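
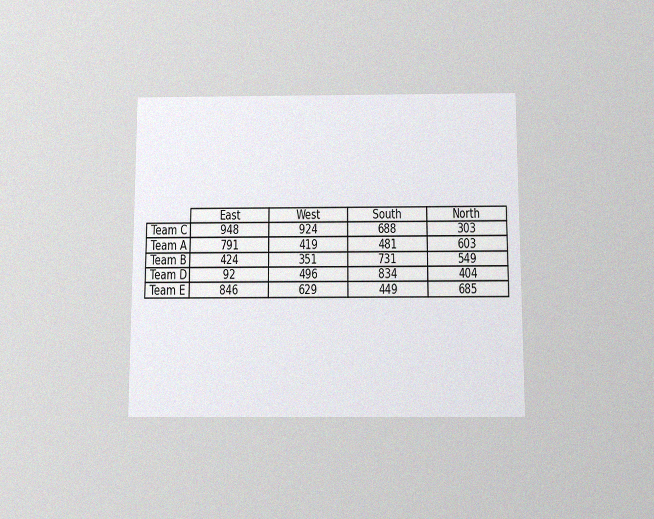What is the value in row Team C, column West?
924

The chart is viewed slightly from below, with some photo noise. The (Team C, West) cell reads 924.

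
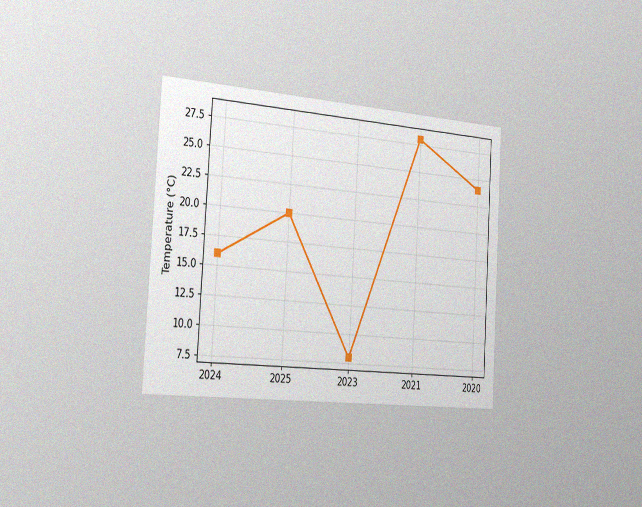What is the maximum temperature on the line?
The chart is tilted about 3° clockwise and viewed slightly from the left, with some photo noise. The highest point is at 2021, and reading across to the y-axis gives 28°C.

28°C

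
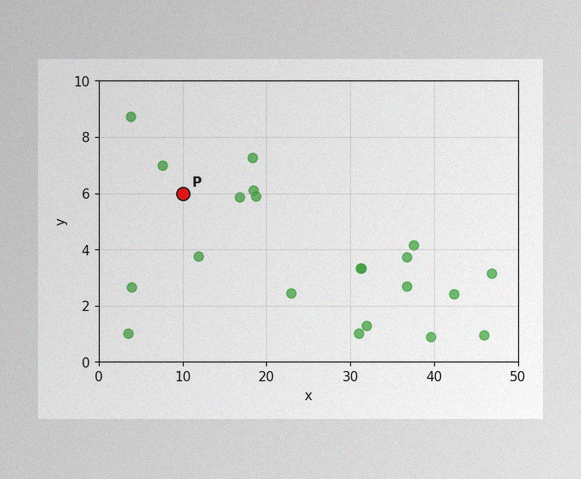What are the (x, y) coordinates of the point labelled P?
The image has some photo noise and uneven lighting. Following the gridlines from P to each axis, P sits at (10, 6).

(10, 6)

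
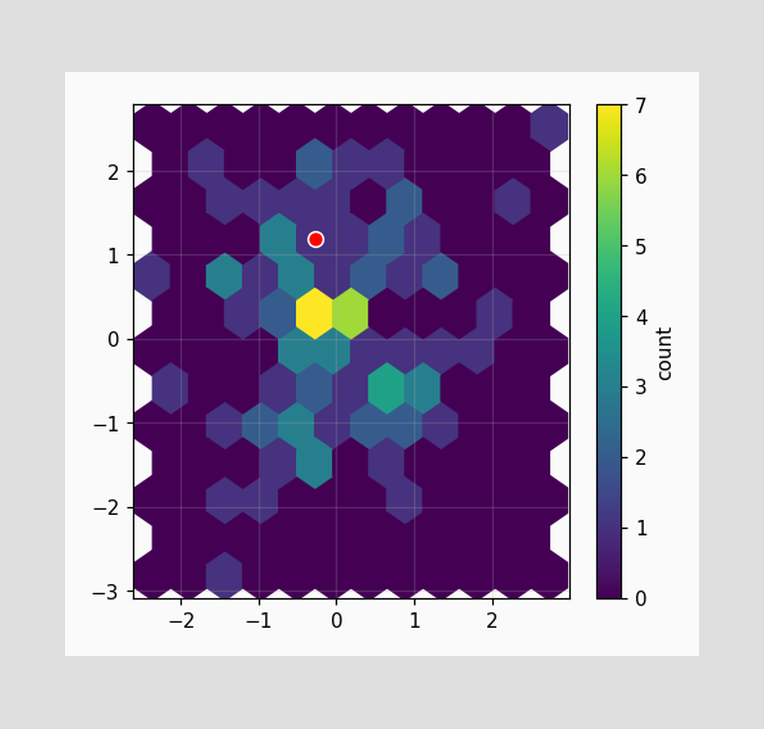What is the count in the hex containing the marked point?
The marked hex reads 1 on the colorbar.

1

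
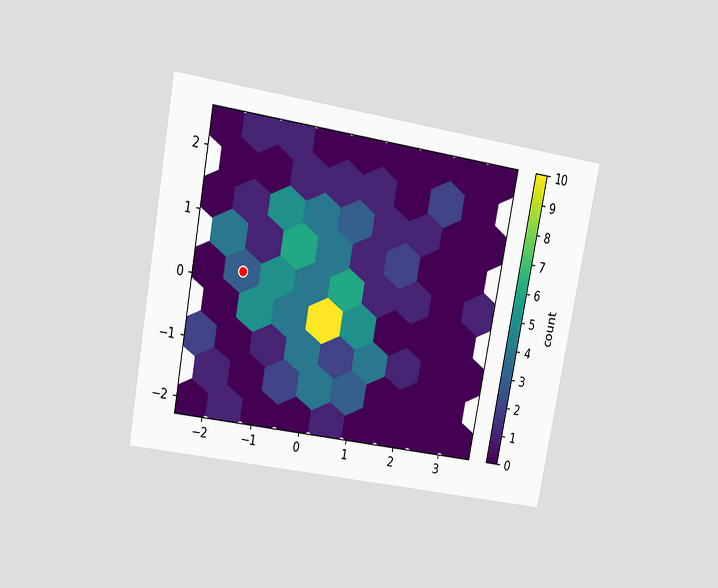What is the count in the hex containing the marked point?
The chart is tilted about 10° clockwise and viewed at a slight angle. The marked hex reads 3 on the colorbar.

3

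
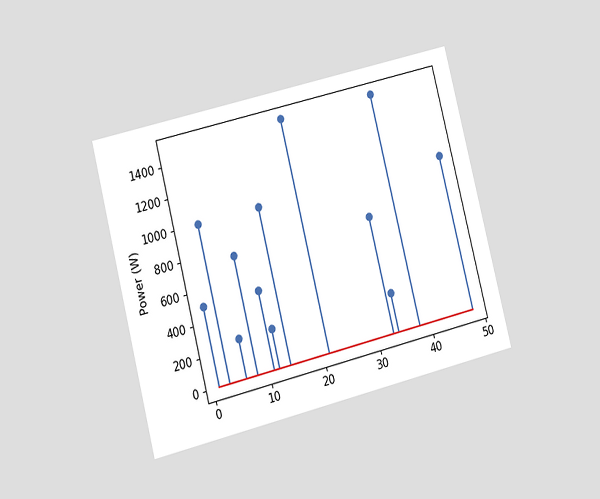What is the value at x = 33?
750W

The chart is tilted about 14° counter-clockwise and viewed at a slight angle. The stem at x=33 reaches 750W.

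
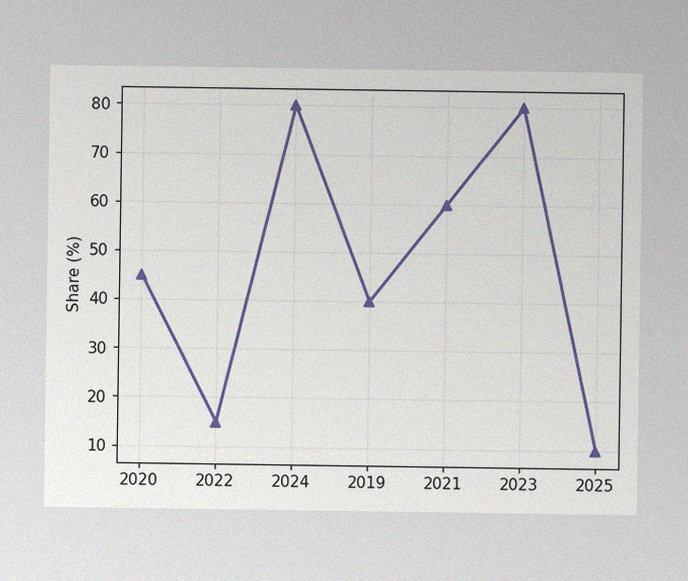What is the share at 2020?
The image has some photo noise and uneven lighting. At 2020, the line is at 45%.

45%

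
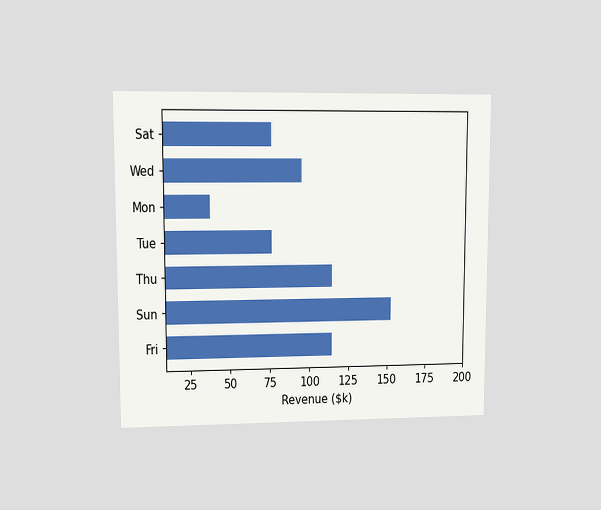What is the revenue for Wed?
The chart is viewed at a slight angle. Reading along the chart's x-axis, the Wed bar reaches $95k.

$95k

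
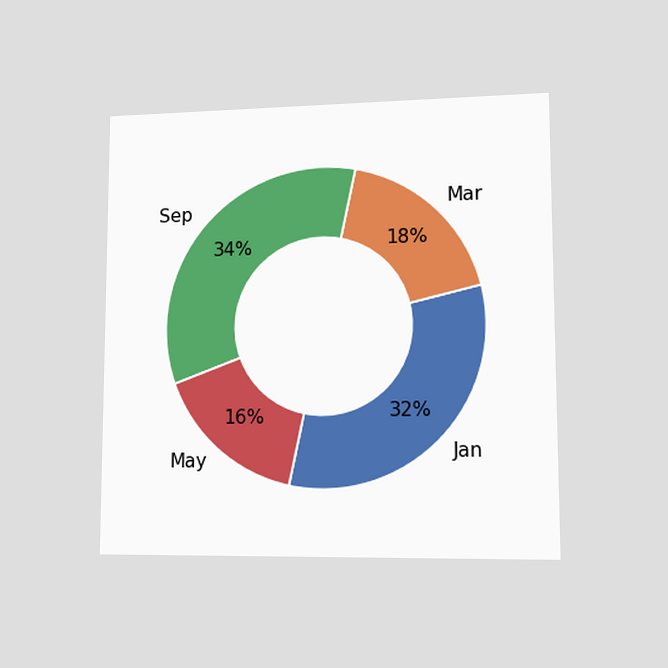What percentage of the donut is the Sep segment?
The chart is viewed at a slight angle. The Sep segment takes up 34% of the ring.

34%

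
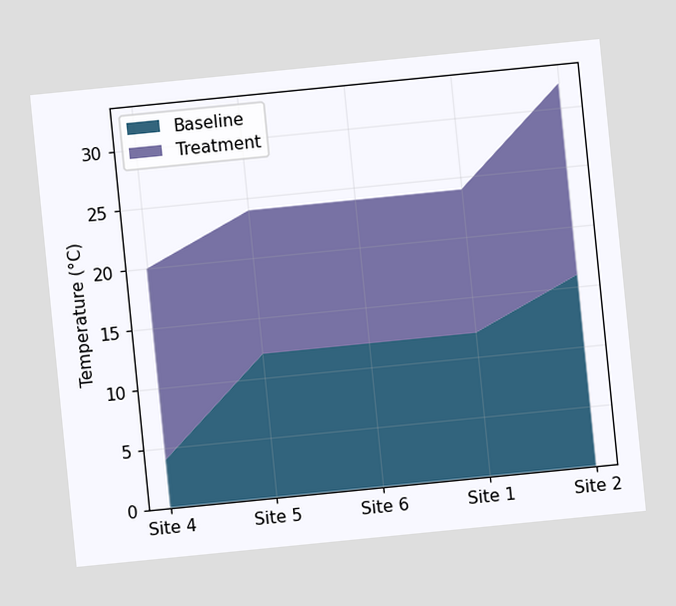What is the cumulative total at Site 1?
24°C

The chart is tilted about 6° counter-clockwise. The stacked total at Site 1 reaches 24°C.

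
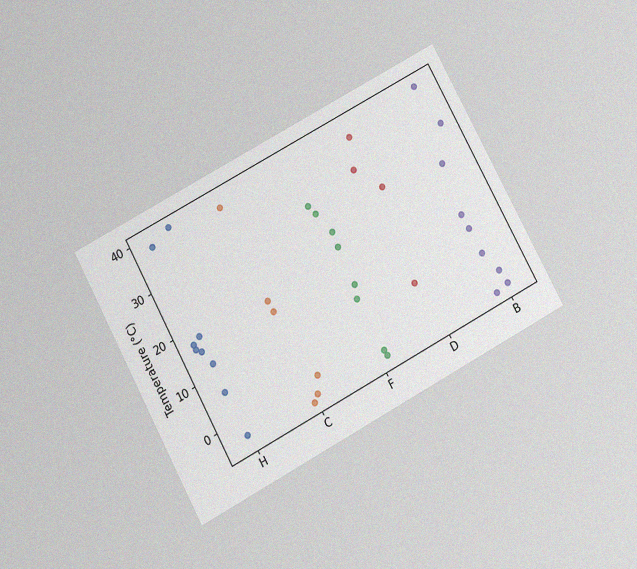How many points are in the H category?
9

The chart is tilted about 28° counter-clockwise and viewed slightly from below, with some photo noise. Counting the markers in the H column gives 9.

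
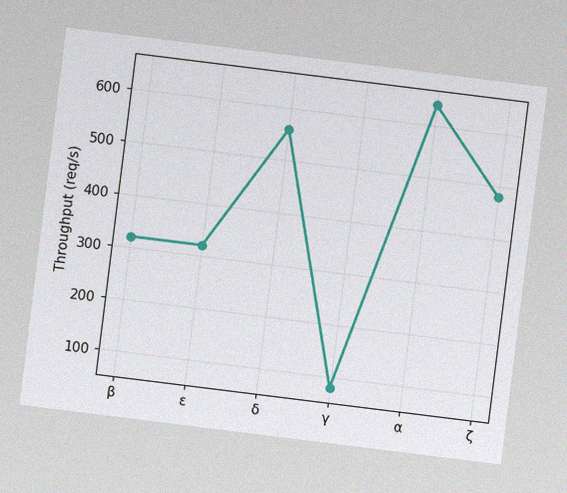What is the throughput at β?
320req/s

The chart is tilted about 7° clockwise, with some photo noise. At β, the line is at 320req/s.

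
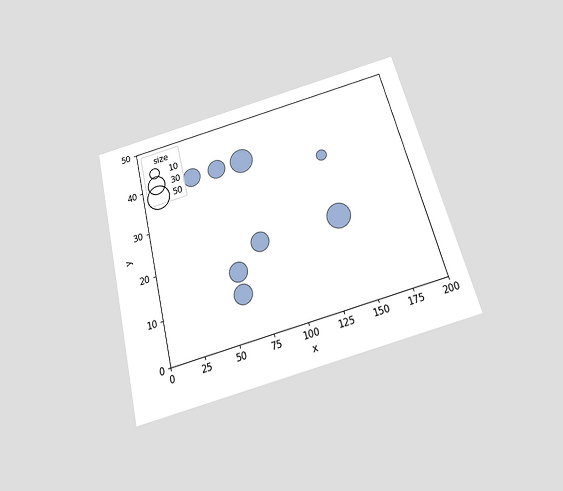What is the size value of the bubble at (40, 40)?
30

The chart is tilted about 14° counter-clockwise and viewed slightly from below. Matching the bubble at (40, 40) against the size legend gives 30.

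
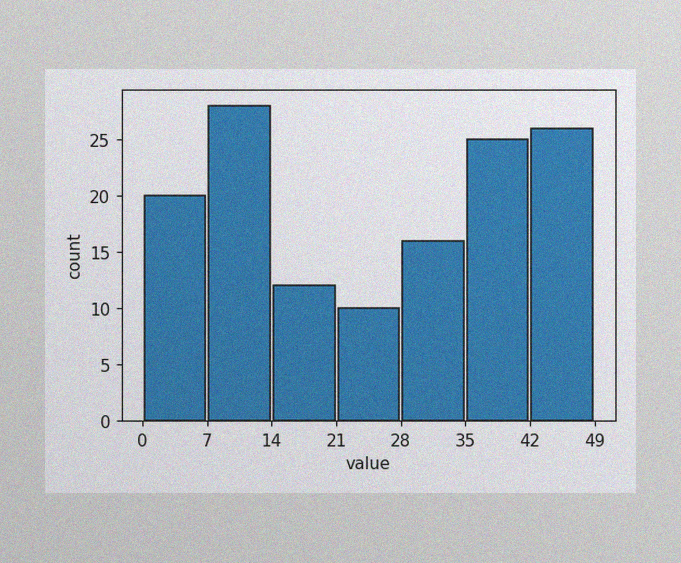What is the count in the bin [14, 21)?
The image has some photo noise and uneven lighting. The [14, 21) bin has height 12.

12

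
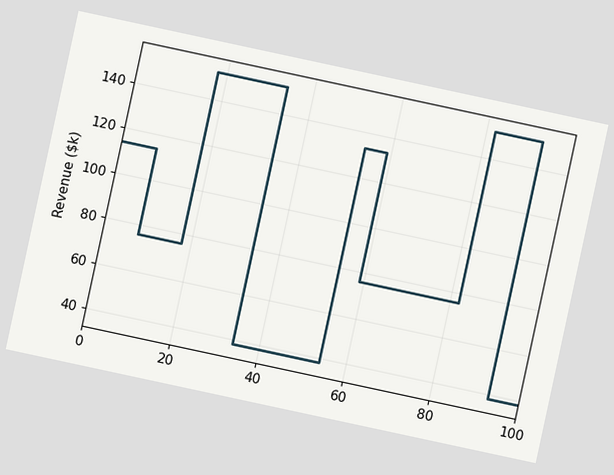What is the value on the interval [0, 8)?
The chart is tilted about 12° clockwise. On [0, 8) the step sits at $114k.

$114k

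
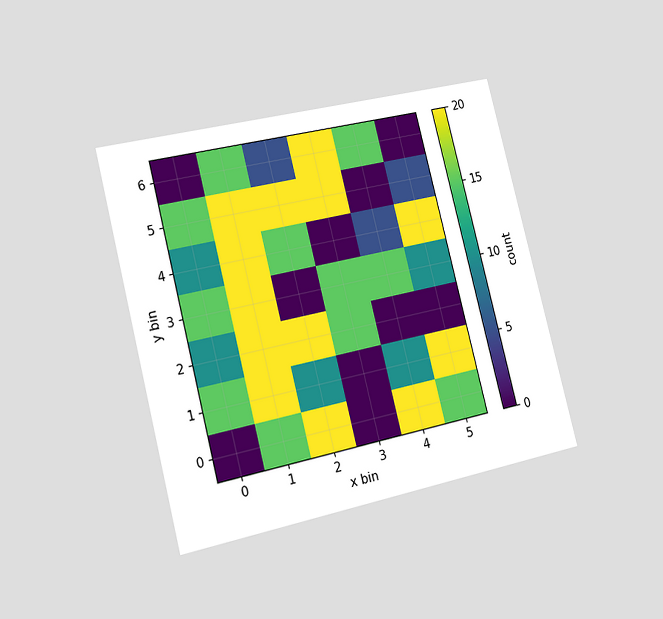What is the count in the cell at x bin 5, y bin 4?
20

The chart is tilted about 14° counter-clockwise and viewed slightly from the left. Matching the cell (5, 4) against the colorbar gives 20.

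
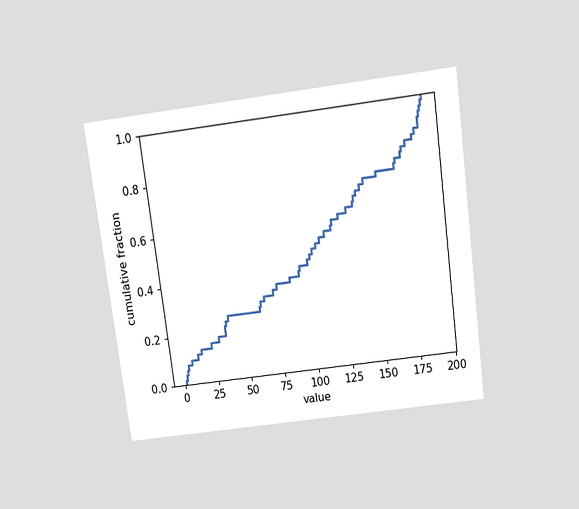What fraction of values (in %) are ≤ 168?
76%

The chart is tilted about 8° counter-clockwise and viewed slightly from above. At x=168 the ECDF step is at 76%.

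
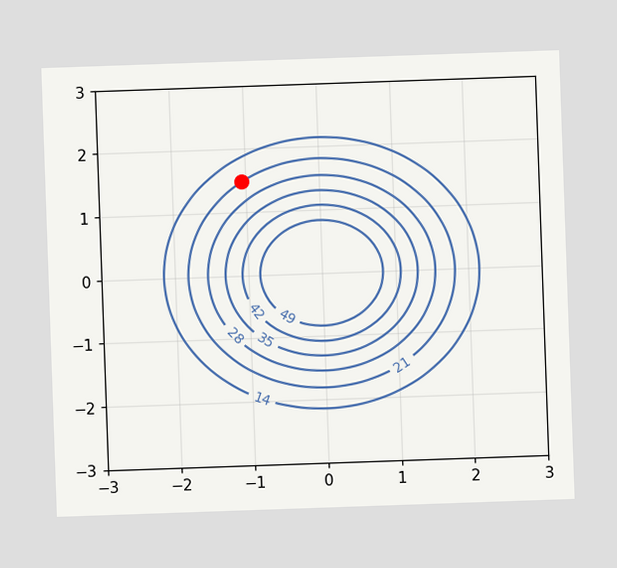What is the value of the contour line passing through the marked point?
The marked point sits on the contour labelled 21.

21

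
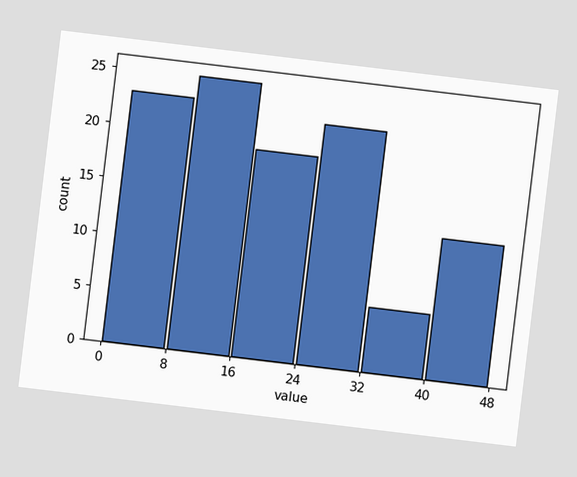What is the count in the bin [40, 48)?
The chart is tilted about 7° clockwise. The [40, 48) bin has height 13.

13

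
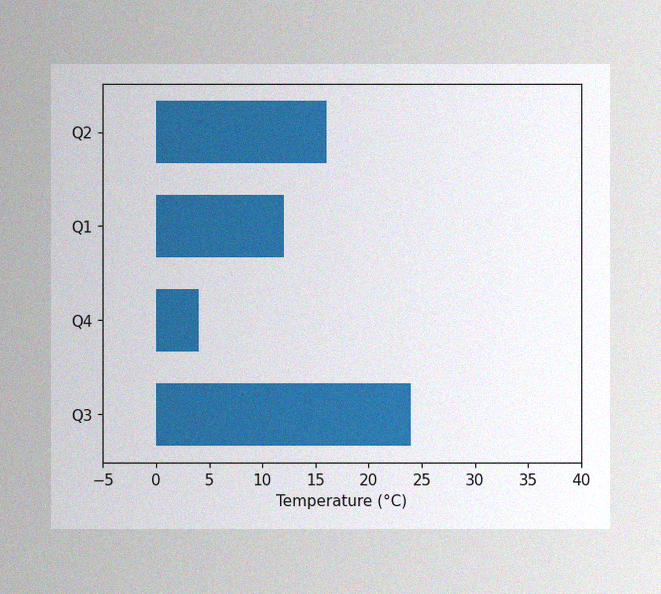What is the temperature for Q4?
4°C

The image has some photo noise and uneven lighting. Reading along the chart's x-axis, the Q4 bar reaches 4°C.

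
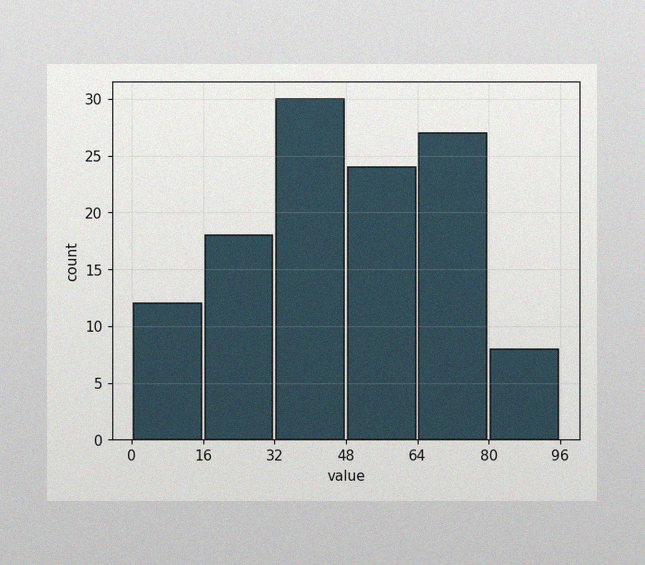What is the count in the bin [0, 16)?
The image has some photo noise and uneven lighting. The [0, 16) bin has height 12.

12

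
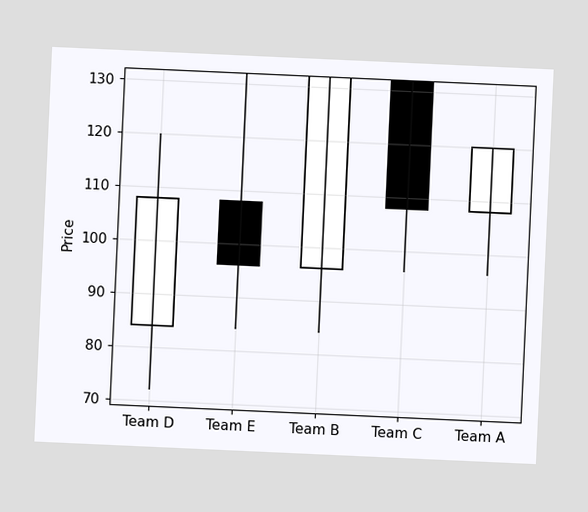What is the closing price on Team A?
120

The chart is tilted about 3° clockwise. The Team A candle closes at 120.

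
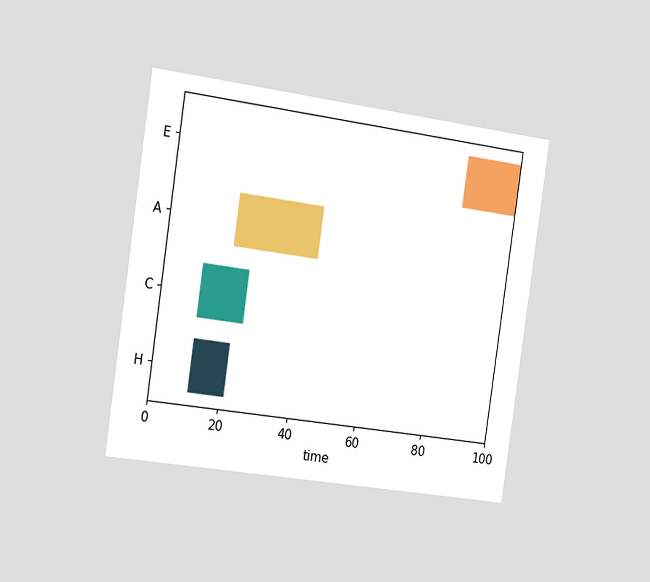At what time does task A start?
19

The chart is tilted about 8° clockwise and viewed slightly from the left. The A bar begins at t=19.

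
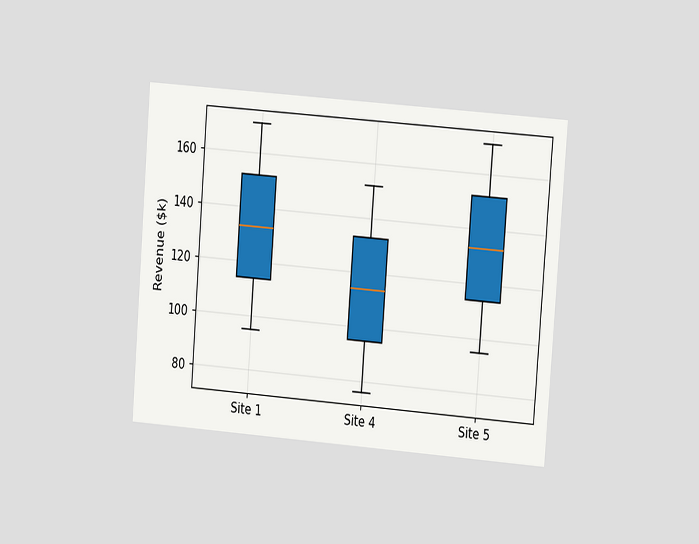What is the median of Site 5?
$133k

The chart is tilted about 4° clockwise and viewed at a slight angle. The median line in the Site 5 box sits at $133k.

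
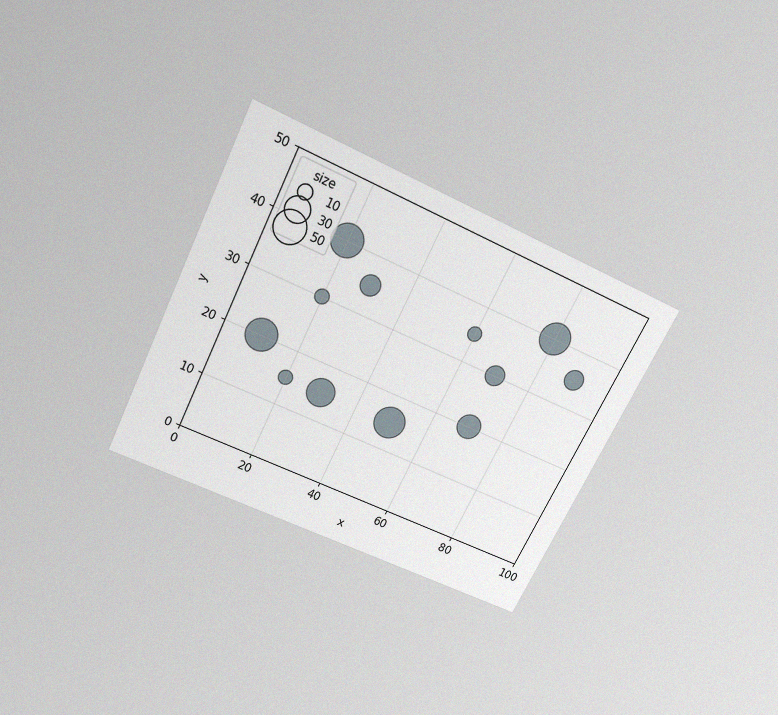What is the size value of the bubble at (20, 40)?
The chart is tilted about 26° clockwise and viewed slightly from above, with some photo noise. Matching the bubble at (20, 40) against the size legend gives 50.

50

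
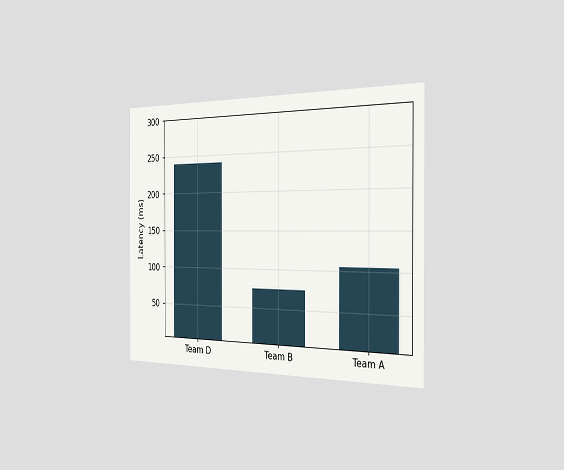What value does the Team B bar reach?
The chart is viewed slightly from the right. Reading along the chart's y-axis, the Team B bar reaches 75ms.

75ms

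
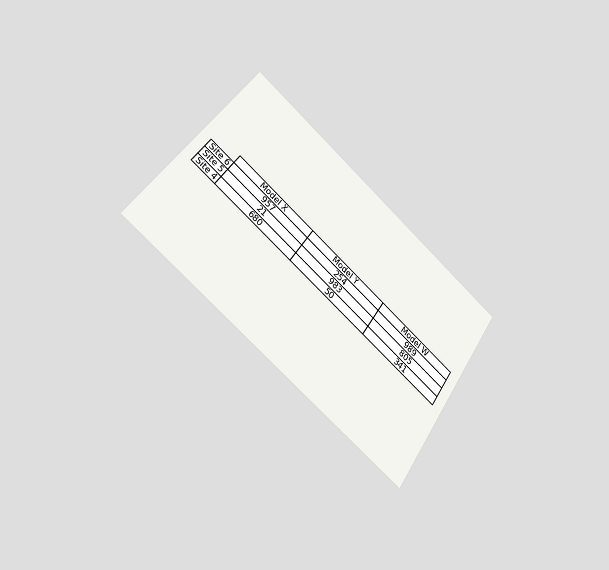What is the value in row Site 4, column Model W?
The chart is tilted about 36° clockwise and viewed slightly from the left. The (Site 4, Model W) cell reads 341.

341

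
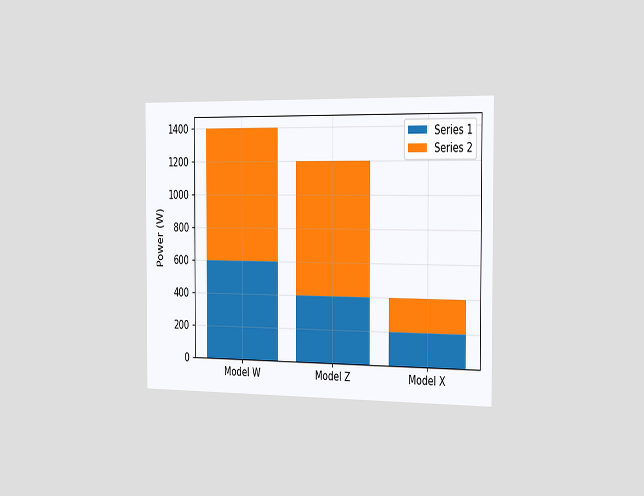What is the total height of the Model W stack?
1400W

The chart is viewed slightly from the right. The Model W stack's top reaches 1400W on the y-axis.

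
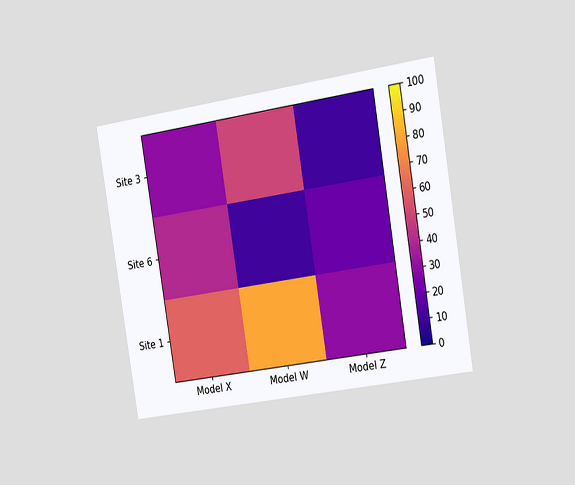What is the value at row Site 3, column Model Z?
10

The chart is tilted about 9° counter-clockwise and viewed slightly from the right. Matching cell (Site 3, Model Z) against the colorbar gives 10.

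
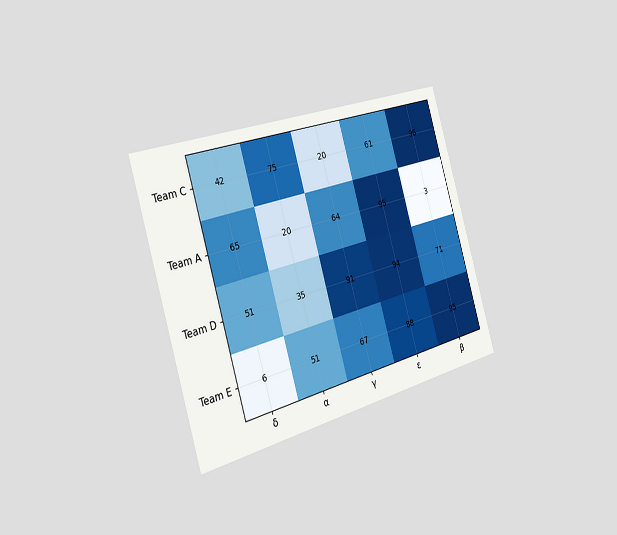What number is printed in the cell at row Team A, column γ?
64

The chart is tilted about 17° counter-clockwise and viewed slightly from the left. The (Team A, γ) cell reads 64.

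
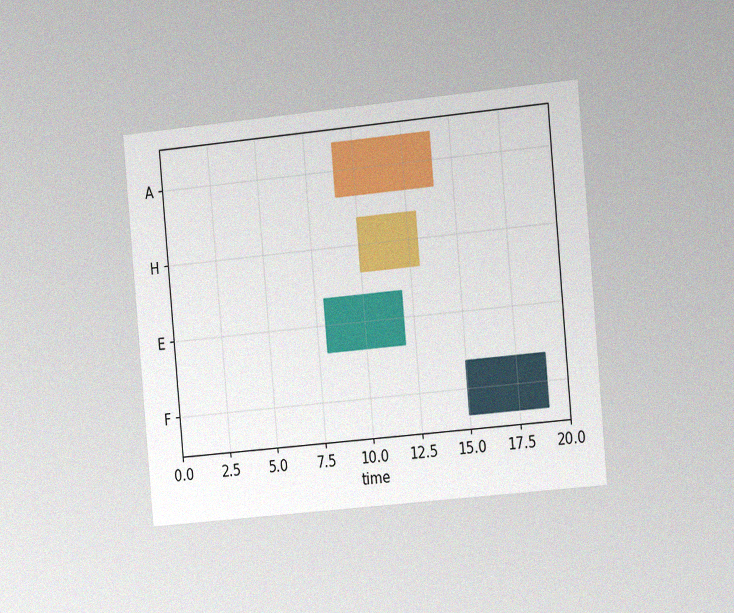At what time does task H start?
The chart is tilted about 5° counter-clockwise and viewed slightly from the right, with some photo noise. The H bar begins at t=10.

10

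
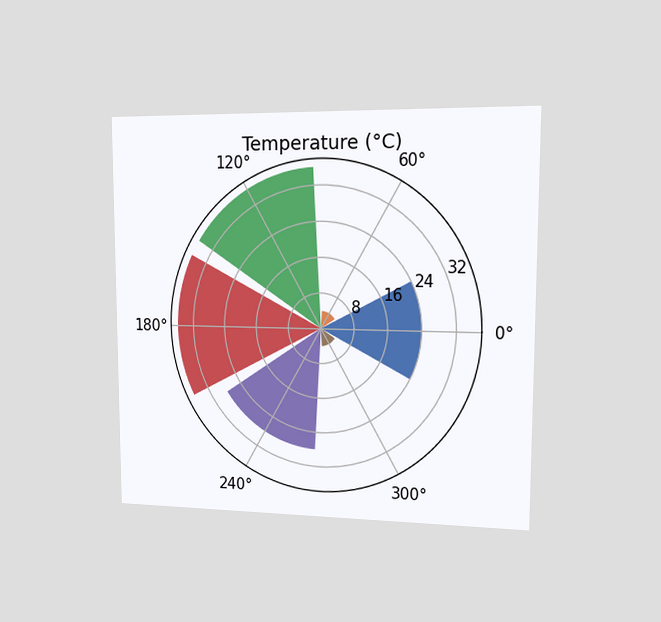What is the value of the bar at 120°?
36°C

The chart is viewed slightly from the right. The bar at 120° reaches 36°C on the radial axis.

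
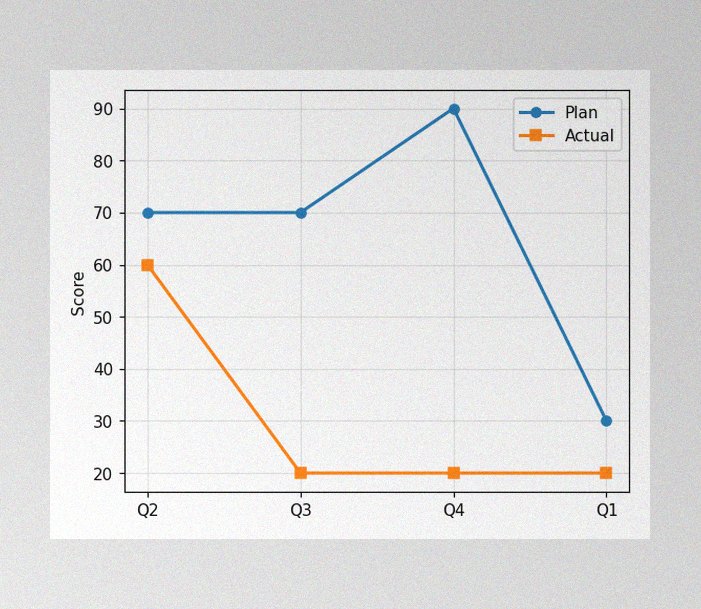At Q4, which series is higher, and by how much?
Plan, by 70

The image has some photo noise and uneven lighting. At Q4, Plan sits above the other line by 70.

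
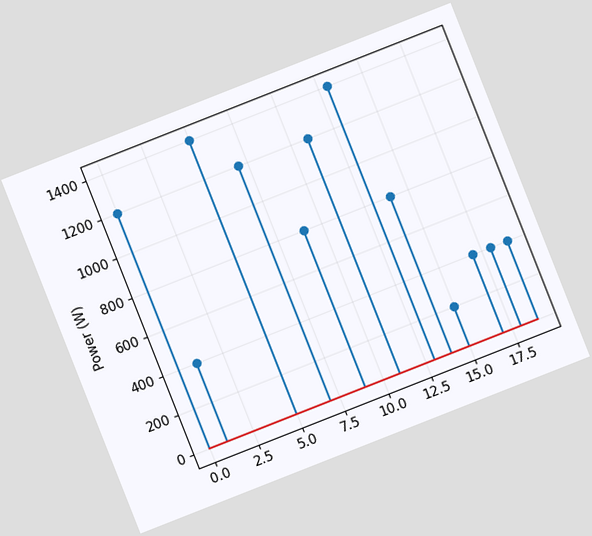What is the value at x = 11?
1200W

The chart is tilted about 22° counter-clockwise. The stem at x=11 reaches 1200W.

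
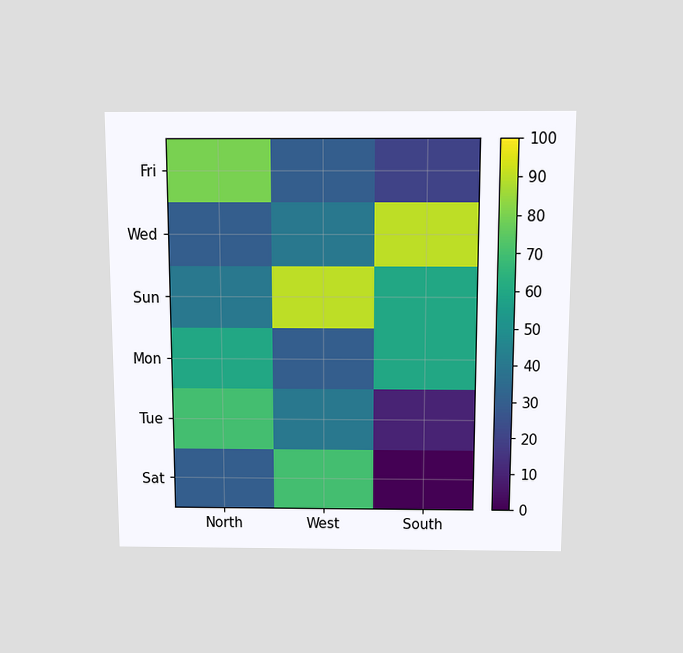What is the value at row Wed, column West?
The chart is viewed slightly from above. Matching cell (Wed, West) against the colorbar gives 40.

40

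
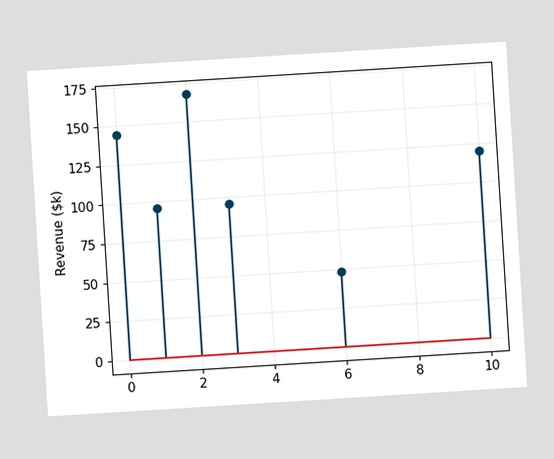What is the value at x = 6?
$48k

The chart is tilted about 4° counter-clockwise. The stem at x=6 reaches $48k.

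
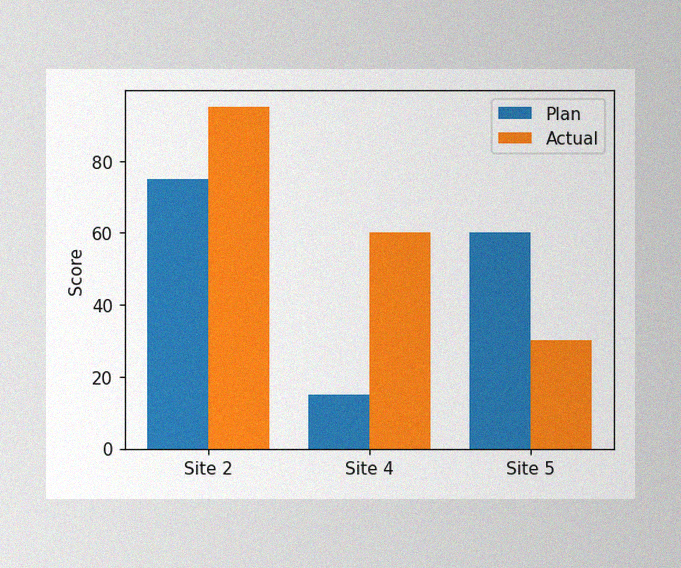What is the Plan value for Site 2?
75

The image has some photo noise and uneven lighting. The Plan bar at Site 2 reaches 75 on the y-axis.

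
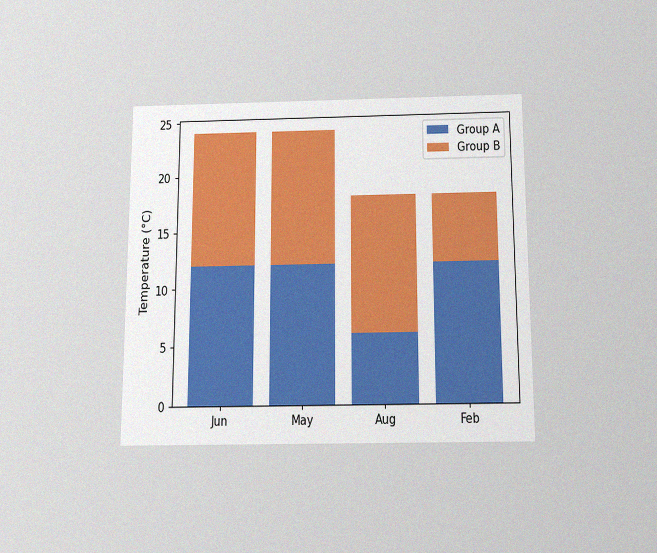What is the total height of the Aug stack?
The chart is viewed slightly from below, with some photo noise. The Aug stack's top reaches 18°C on the y-axis.

18°C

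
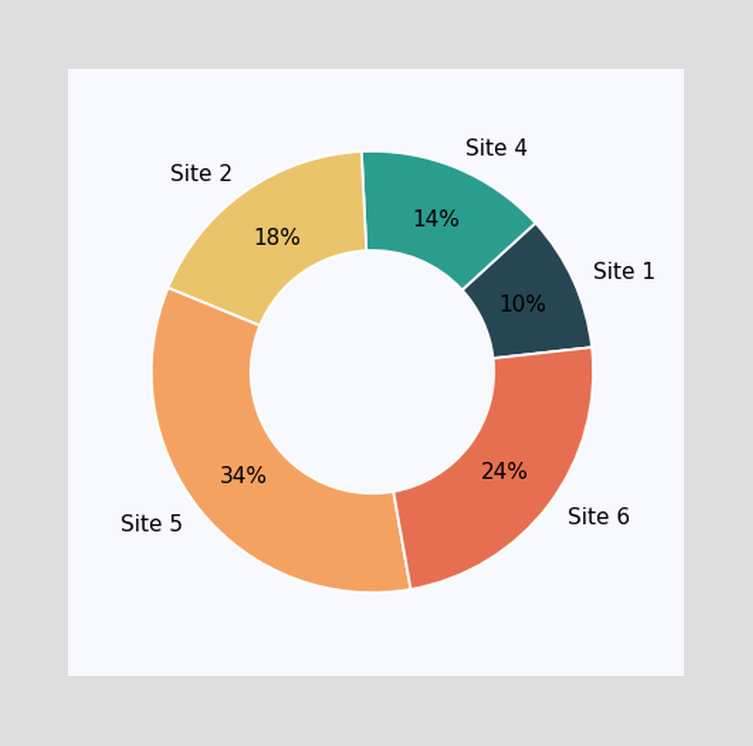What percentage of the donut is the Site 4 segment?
14%

The Site 4 segment takes up 14% of the ring.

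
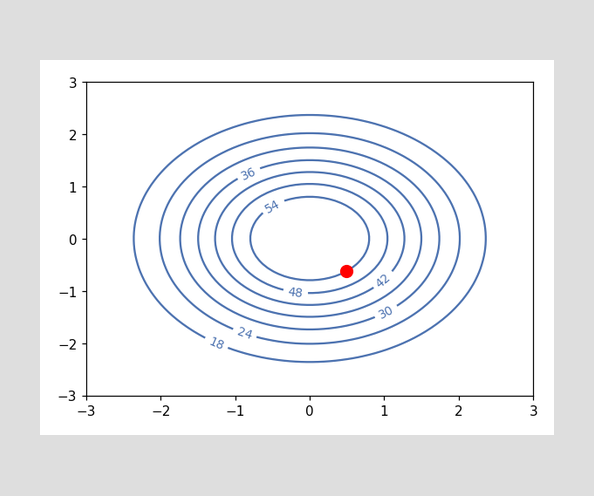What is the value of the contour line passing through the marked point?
The marked point sits on the contour labelled 54.

54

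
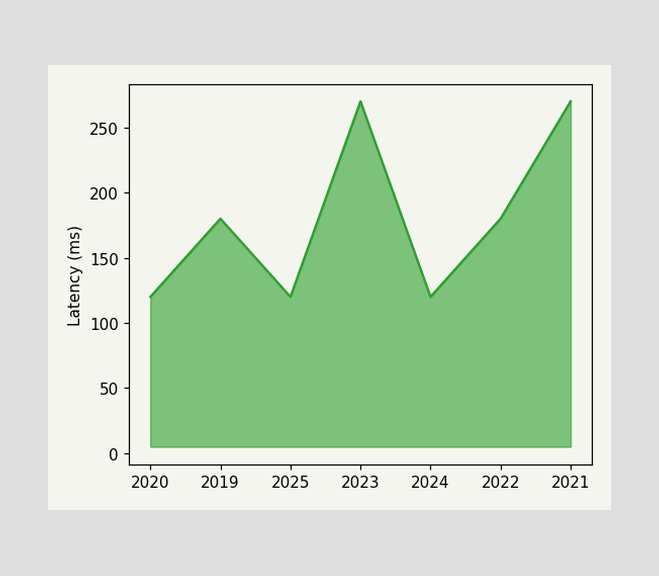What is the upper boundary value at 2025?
120ms

At 2025 the upper boundary is at 120ms.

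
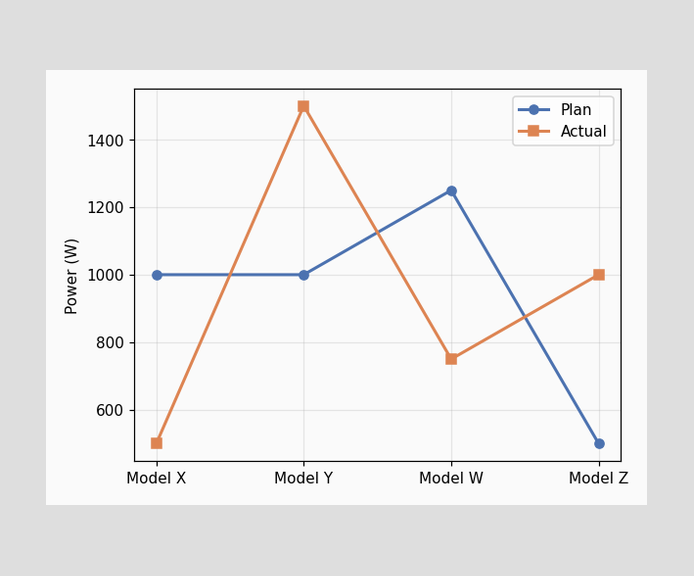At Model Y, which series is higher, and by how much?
At Model Y, Actual sits above the other line by 500W.

Actual, by 500W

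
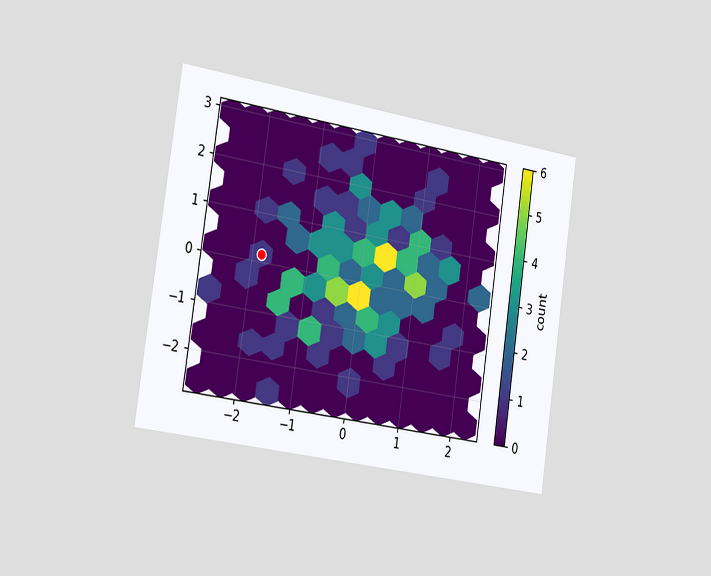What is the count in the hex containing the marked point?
The chart is tilted about 8° clockwise and viewed slightly from the left. The marked hex reads 1 on the colorbar.

1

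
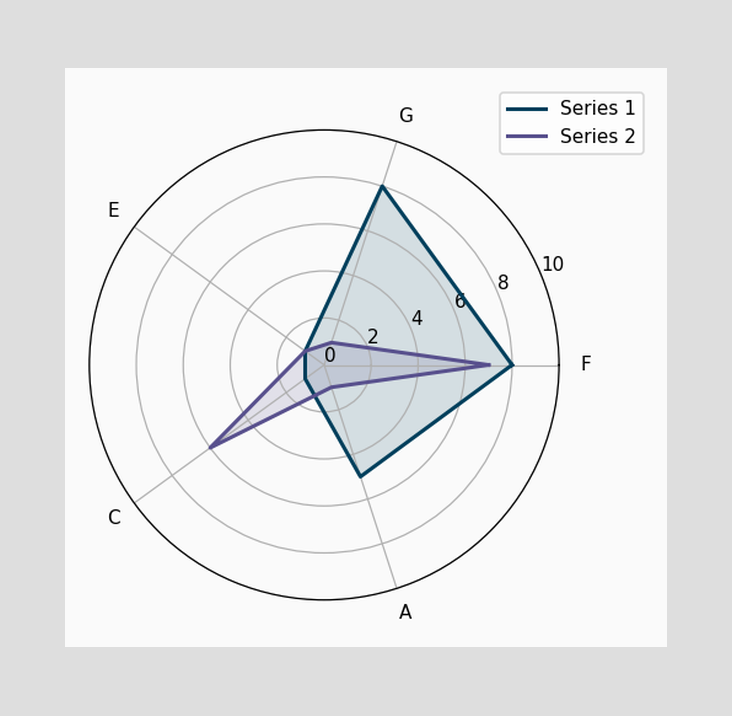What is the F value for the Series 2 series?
On the F axis, Series 2 reaches 7.

7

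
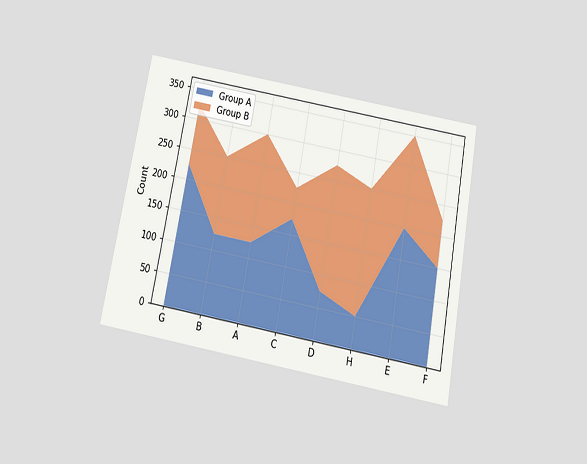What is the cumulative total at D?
275

The chart is tilted about 10° clockwise and viewed slightly from below. The stacked total at D reaches 275.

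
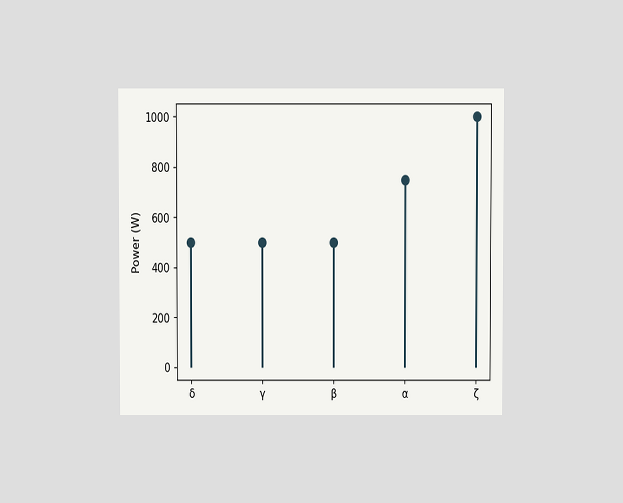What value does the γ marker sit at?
500W

The chart is viewed slightly from above. The γ marker sits at 500W.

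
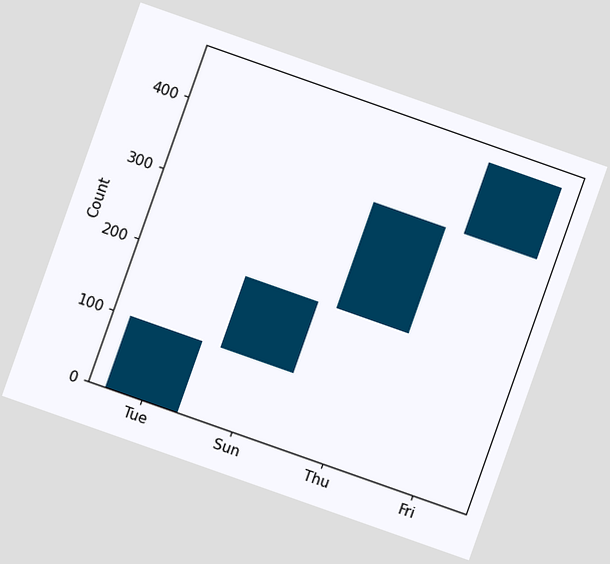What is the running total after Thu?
The chart is tilted about 19° clockwise. After Thu the running total reaches 350.

350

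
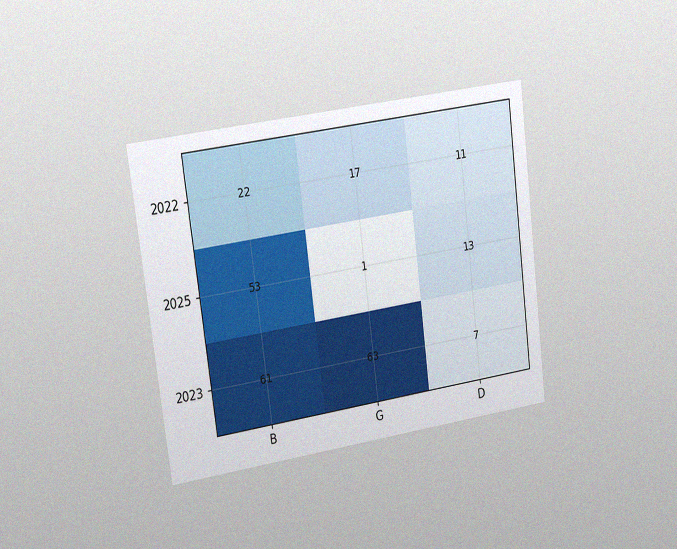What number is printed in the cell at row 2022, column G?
The chart is tilted about 7° counter-clockwise and viewed slightly from the left, with some photo noise. The (2022, G) cell reads 17.

17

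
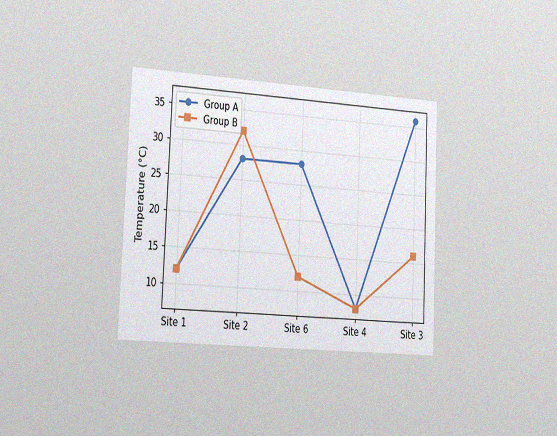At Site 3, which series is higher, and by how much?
The chart is tilted about 3° clockwise and viewed slightly from the left, with some photo noise. At Site 3, Group A sits above the other line by 20°C.

Group A, by 20°C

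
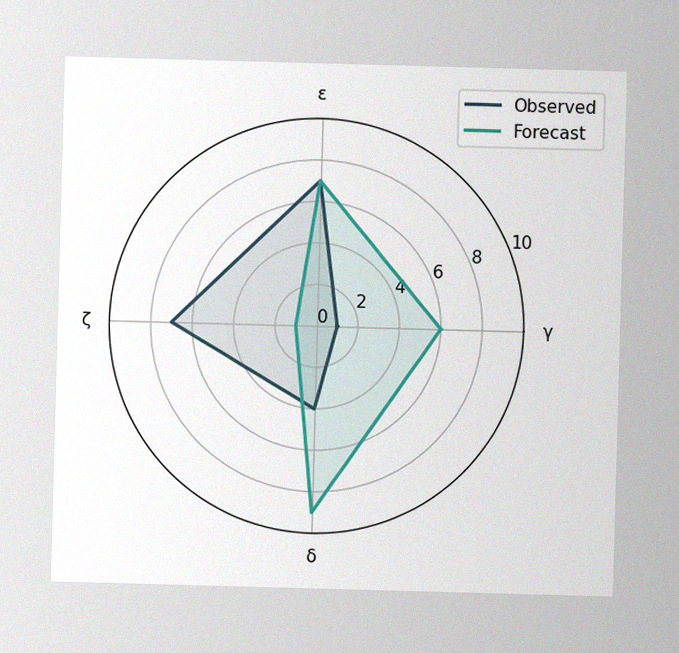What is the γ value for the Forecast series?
6

The image has some photo noise and uneven lighting. On the γ axis, Forecast reaches 6.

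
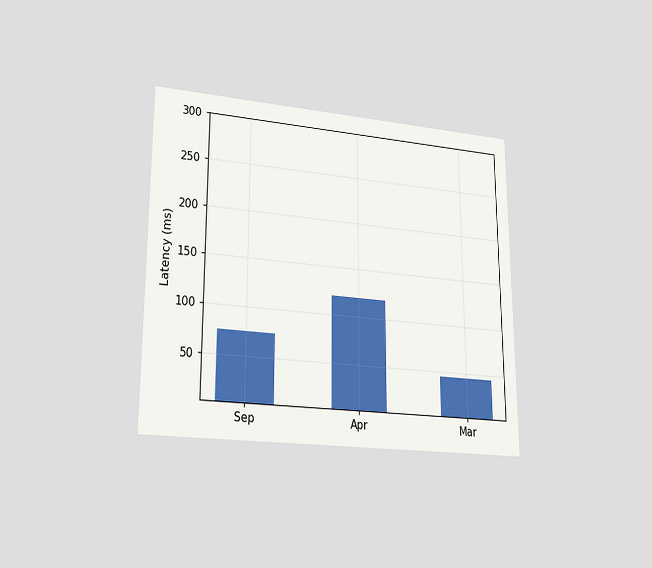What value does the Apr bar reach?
120ms

The chart is viewed at a slight angle. Reading along the chart's y-axis, the Apr bar reaches 120ms.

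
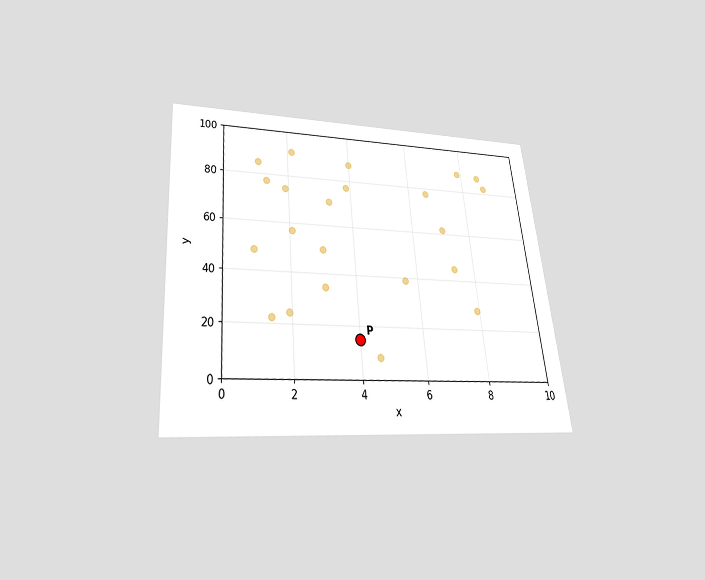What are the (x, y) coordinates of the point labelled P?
(4, 15)

The chart is tilted about 5° counter-clockwise and viewed slightly from below. Following the gridlines from P to each axis, P sits at (4, 15).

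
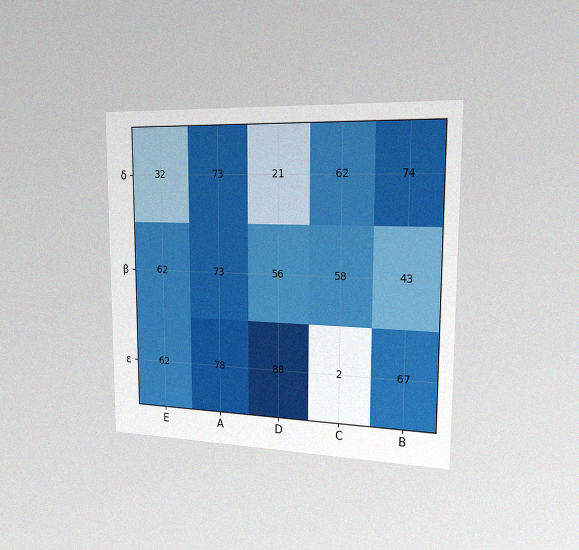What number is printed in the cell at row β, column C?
58

The chart is viewed slightly from the right, with some photo noise. The (β, C) cell reads 58.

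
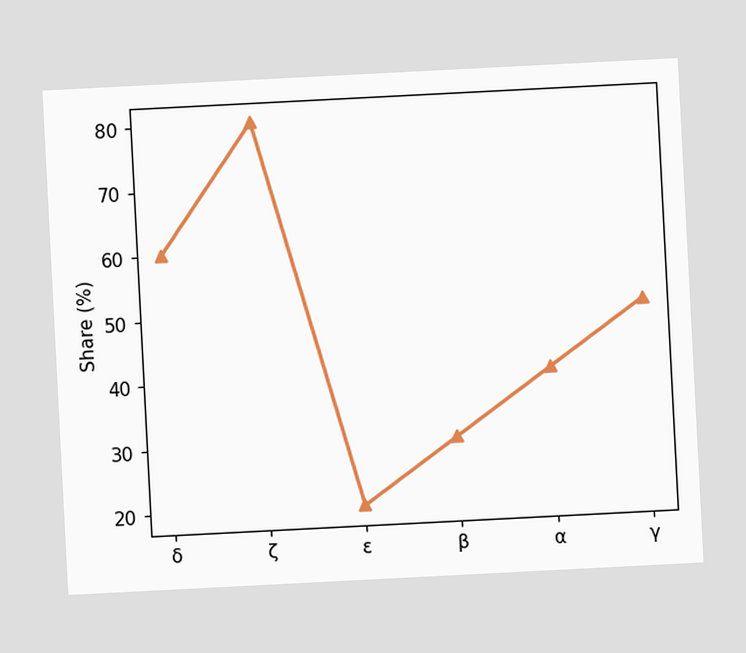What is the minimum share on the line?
The chart is tilted about 3° counter-clockwise. The lowest point is at ε, and reading across to the y-axis gives 20%.

20%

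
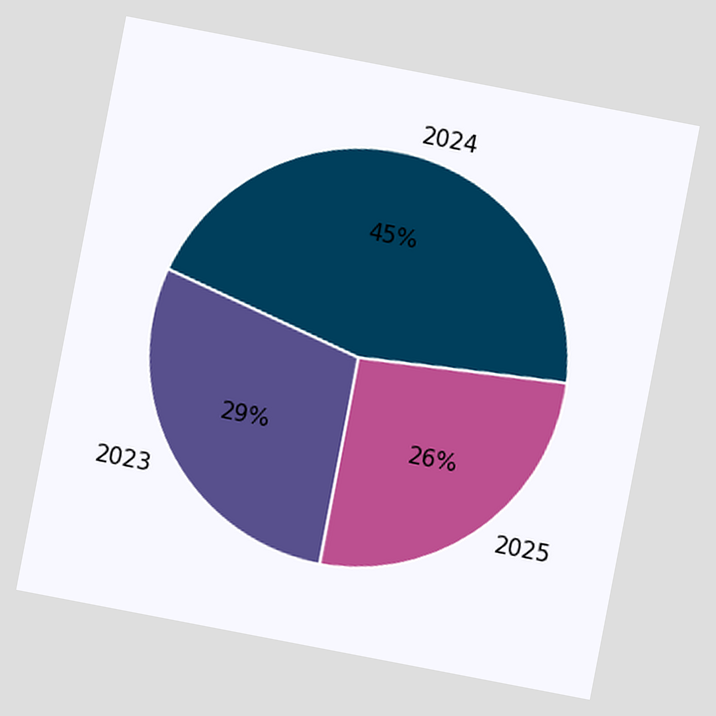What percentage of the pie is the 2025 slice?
26%

The chart is tilted about 11° clockwise. The 2025 slice takes up 26% of the pie.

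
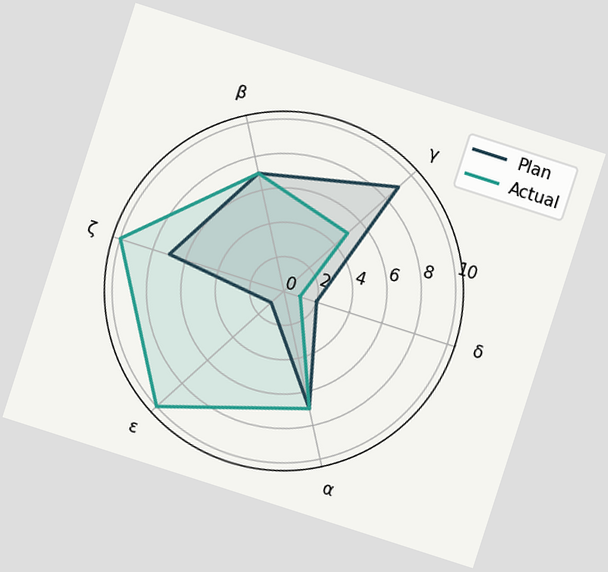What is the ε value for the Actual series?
10

The chart is tilted about 18° clockwise. On the ε axis, Actual reaches 10.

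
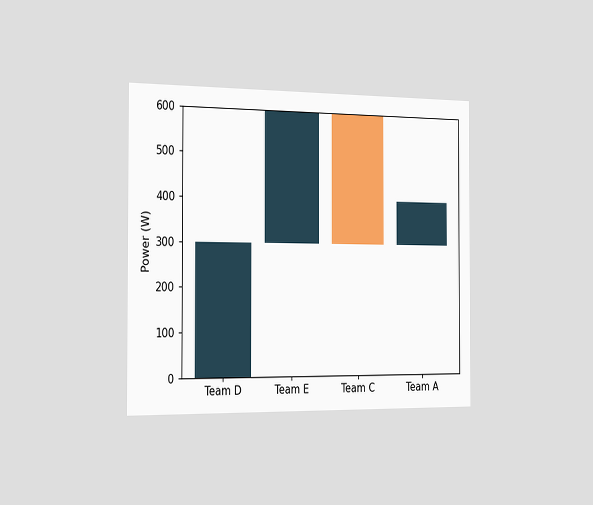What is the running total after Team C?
The chart is viewed slightly from the left. After Team C the running total reaches 300W.

300W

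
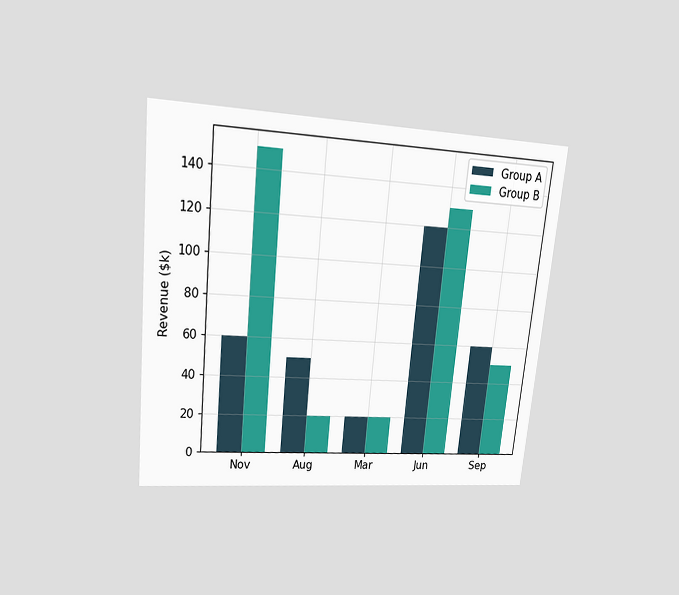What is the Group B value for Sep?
$50k

The chart is tilted about 6° clockwise and viewed at a slight angle. The Group B bar at Sep reaches $50k on the y-axis.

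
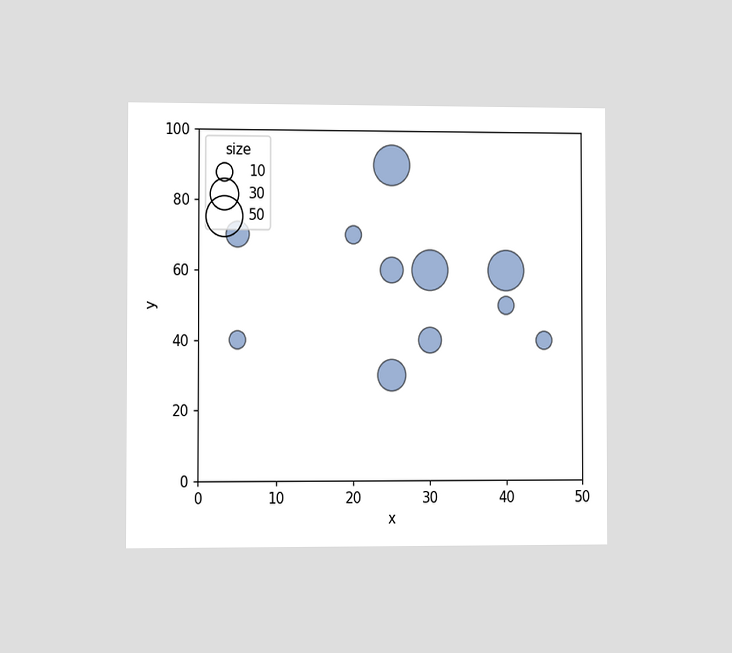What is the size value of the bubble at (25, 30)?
The chart is viewed slightly from the left. Matching the bubble at (25, 30) against the size legend gives 30.

30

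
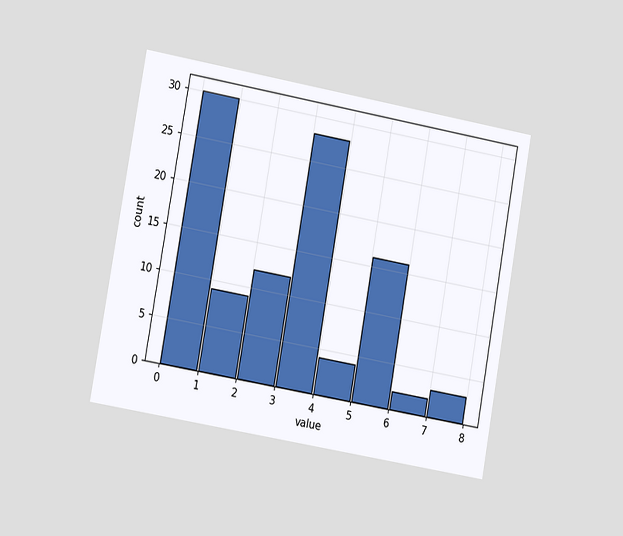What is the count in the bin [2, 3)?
The chart is tilted about 10° clockwise and viewed slightly from the left. The [2, 3) bin has height 12.

12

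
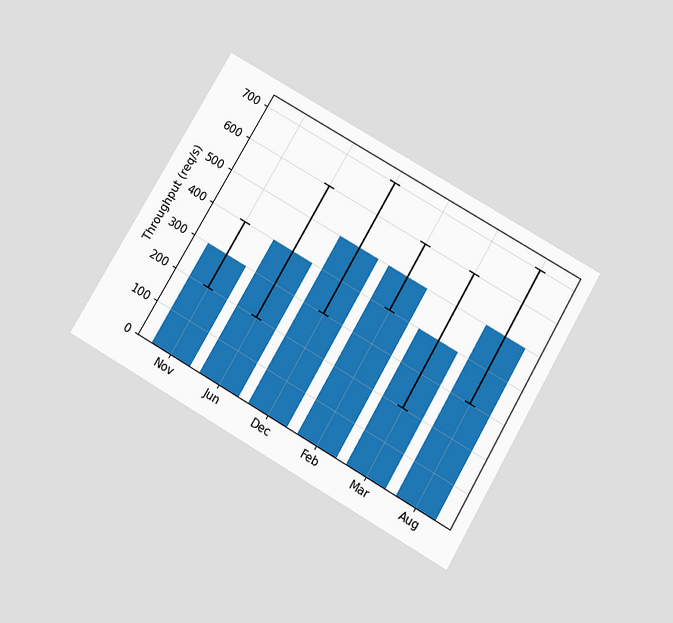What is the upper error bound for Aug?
700req/s

The chart is tilted about 30° clockwise and viewed slightly from below. The Aug bar's upper whisker reaches 700req/s.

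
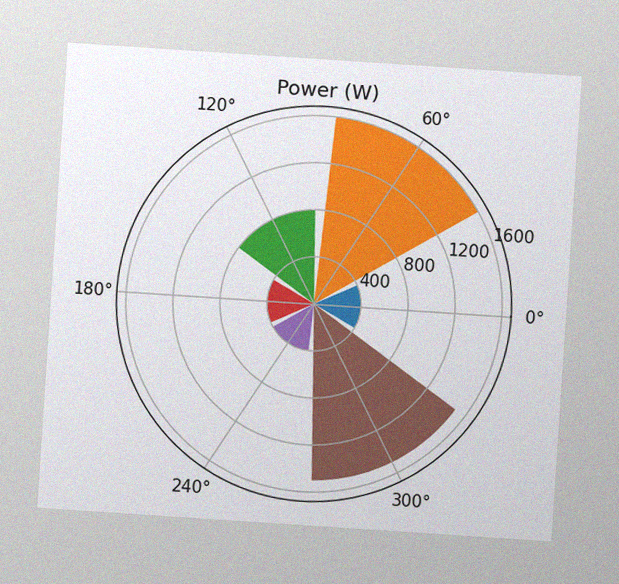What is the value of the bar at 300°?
The chart is tilted about 4° clockwise, with some photo noise. The bar at 300° reaches 1500W on the radial axis.

1500W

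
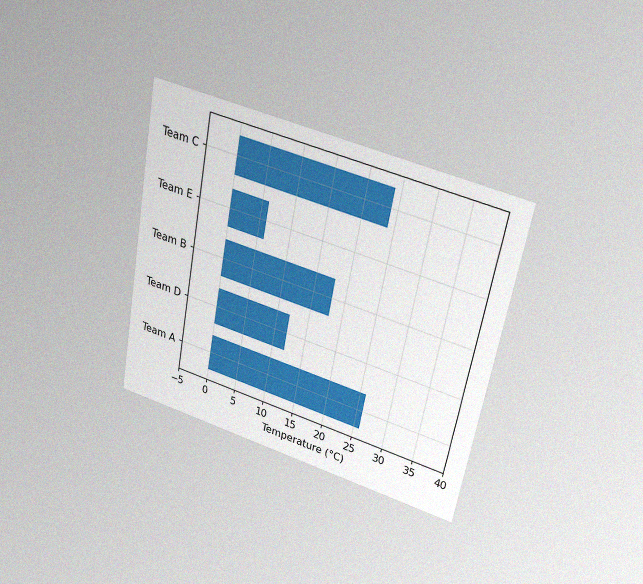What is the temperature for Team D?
The chart is tilted about 10° clockwise and viewed slightly from above, with some photo noise. Reading along the chart's x-axis, the Team D bar reaches 12°C.

12°C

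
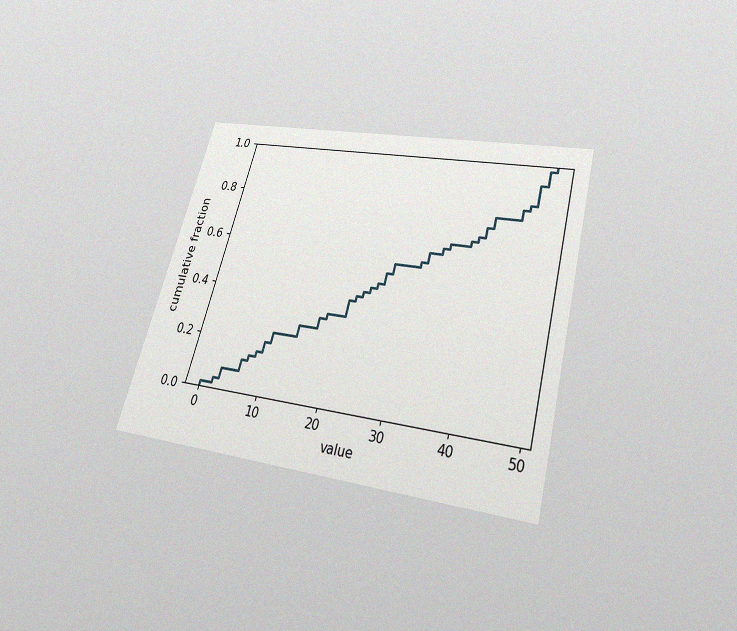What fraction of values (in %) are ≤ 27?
56%

The chart is tilted about 15° clockwise and viewed slightly from below, with some photo noise. At x=27 the ECDF step is at 56%.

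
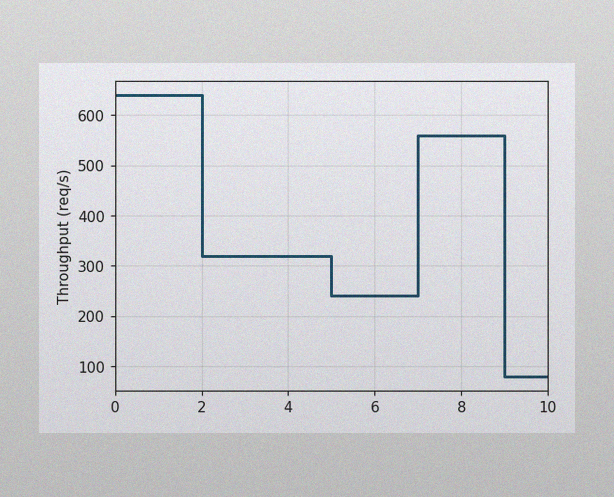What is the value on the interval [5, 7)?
The image has some photo noise and uneven lighting. On [5, 7) the step sits at 240req/s.

240req/s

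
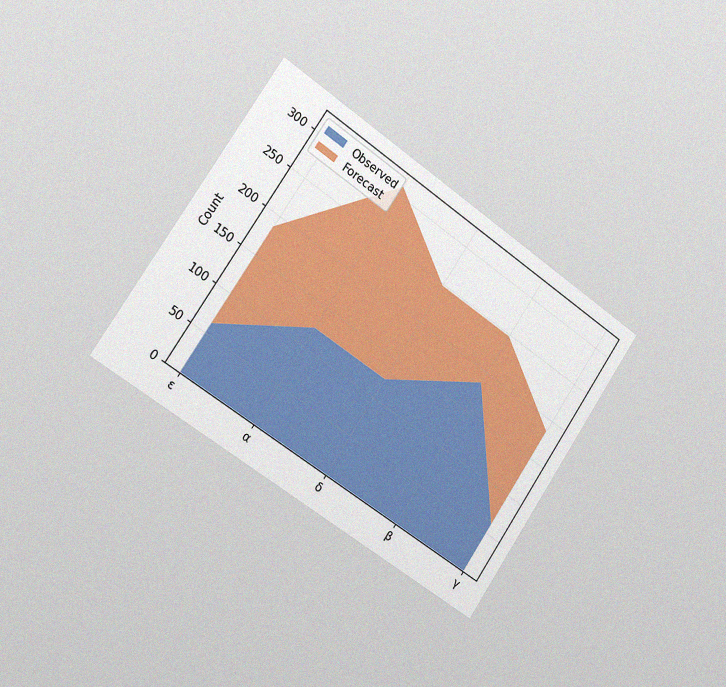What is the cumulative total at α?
The chart is tilted about 34° clockwise and viewed slightly from the left, with some photo noise. The stacked total at α reaches 310.

310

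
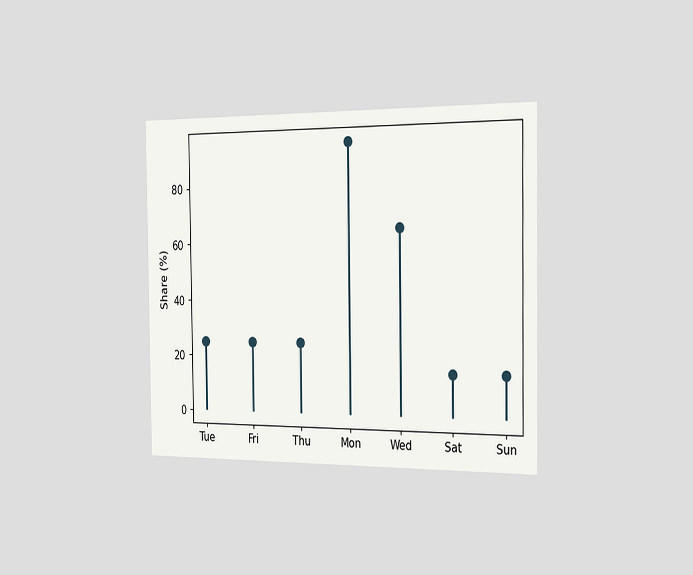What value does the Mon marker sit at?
The chart is viewed slightly from the right. The Mon marker sits at 95%.

95%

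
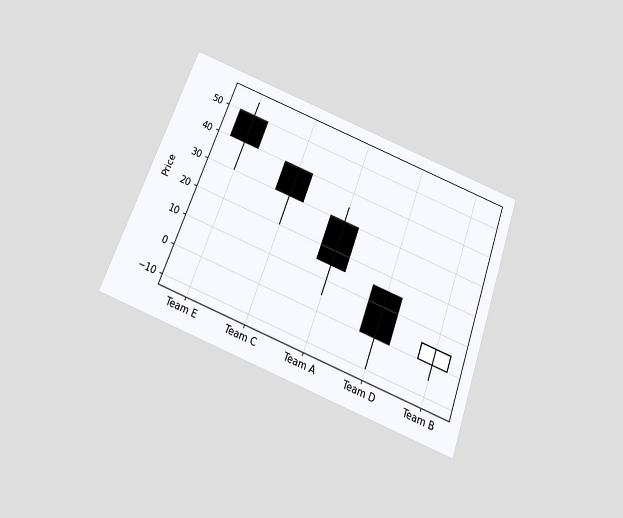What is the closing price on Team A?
The chart is tilted about 21° clockwise and viewed slightly from below. The Team A candle closes at 15.

15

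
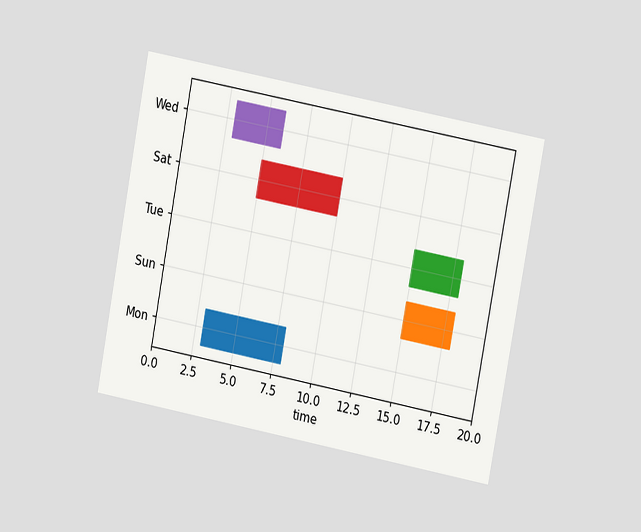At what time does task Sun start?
15

The chart is tilted about 11° clockwise and viewed at a slight angle. The Sun bar begins at t=15.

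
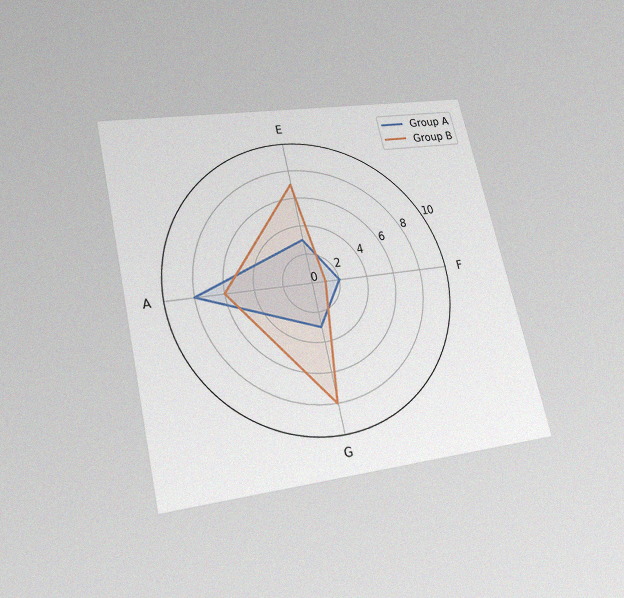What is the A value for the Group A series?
The chart is tilted about 13° counter-clockwise and viewed slightly from below, with some photo noise. On the A axis, Group A reaches 8.

8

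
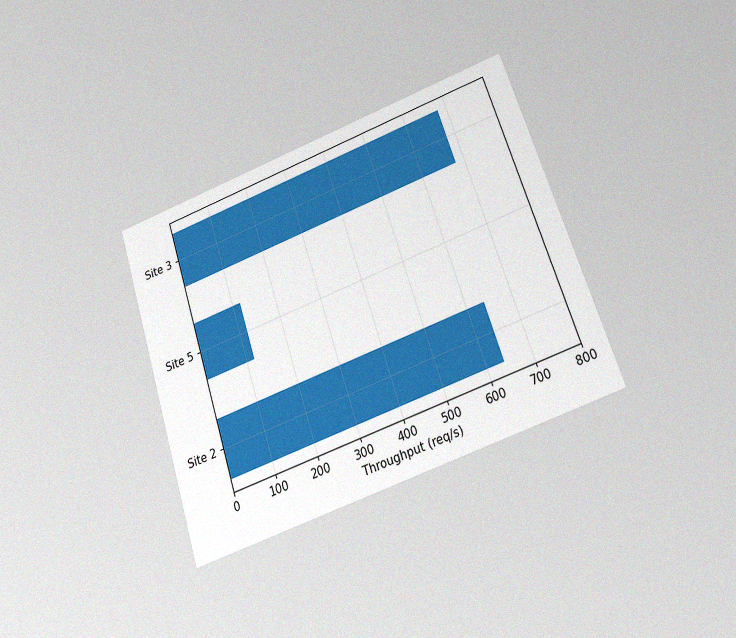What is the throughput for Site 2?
The chart is tilted about 18° counter-clockwise and viewed at a slight angle, with some photo noise. Reading along the chart's x-axis, the Site 2 bar reaches 640req/s.

640req/s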